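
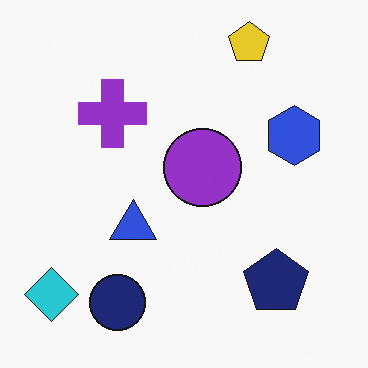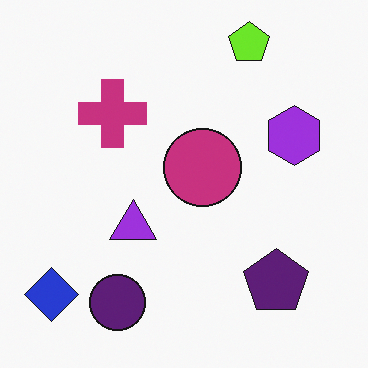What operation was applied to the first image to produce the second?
The image was hue-shifted by a small amount.

Every shape's color has rotated by the same amount around the hue wheel — a uniform hue shift.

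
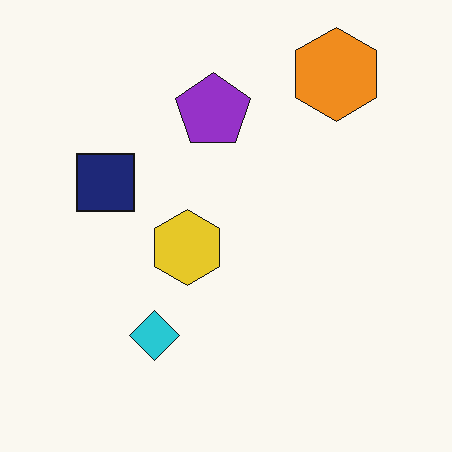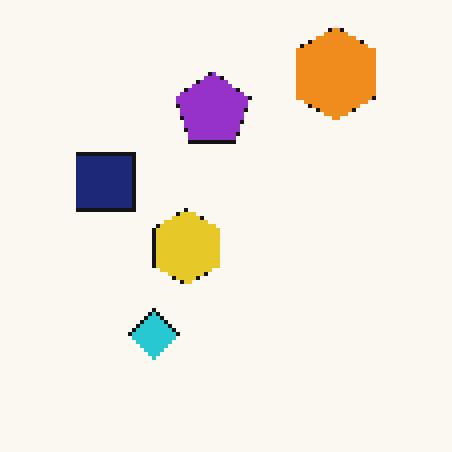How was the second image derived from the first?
The transformation is: lightly pixelated (a mild mosaic effect).

Shapes are reduced to large square blocks; fine edges and outlines are lost — a downscale-then-upscale (mosaic) effect.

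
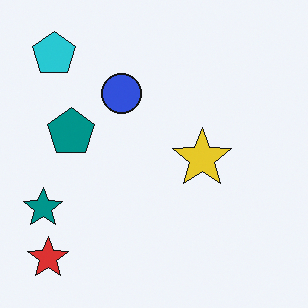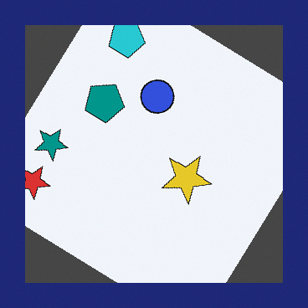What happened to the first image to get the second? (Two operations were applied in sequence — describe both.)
This is the original image rotated clockwise by a large amount — several tens of degrees, then framed with a navy border.

Every shape is tilted by the same angle and the image corners show triangular fill wedges — a whole-image rotation by a non-right angle. A solid navy frame runs around the edge of the second image, with the content slightly shrunk inside it.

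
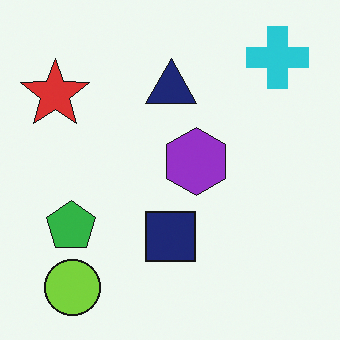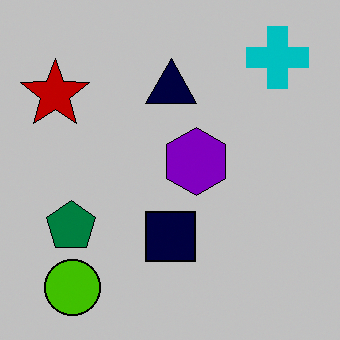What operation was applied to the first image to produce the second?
The second image is the first heavily posterized to just a handful of flat colors.

Each flat color has snapped to a coarser quantized level — most visibly, the near-white background has dropped to a flat grey.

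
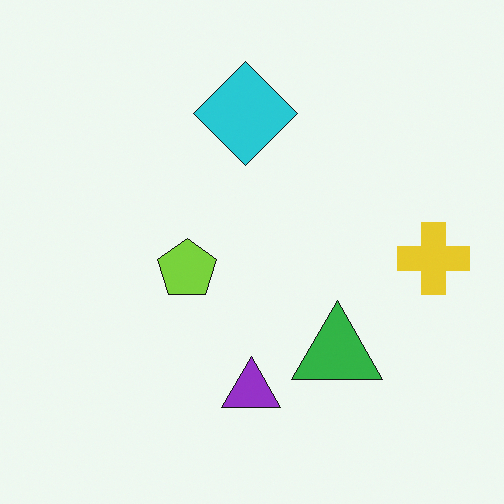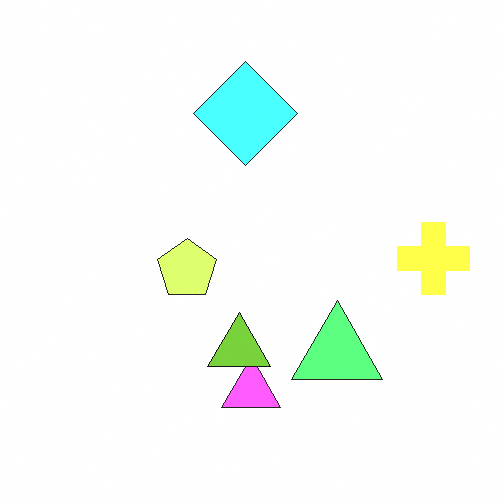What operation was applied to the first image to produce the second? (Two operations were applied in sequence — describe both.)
Substantially brightened, then overlaid with an additional lime triangle.

Every pixel — background and shapes alike — is uniformly brightened. A lime triangle appears in the second image that is absent from the first.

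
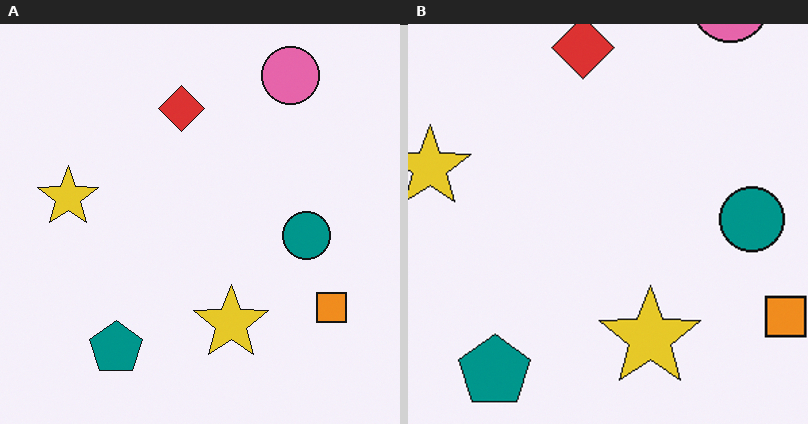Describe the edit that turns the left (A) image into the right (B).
This is the original image cropped slightly and scaled back up.

The visible shapes are larger and the field of view is narrower; shapes near the original edges may be partly or wholly outside the frame — a crop-and-rescale.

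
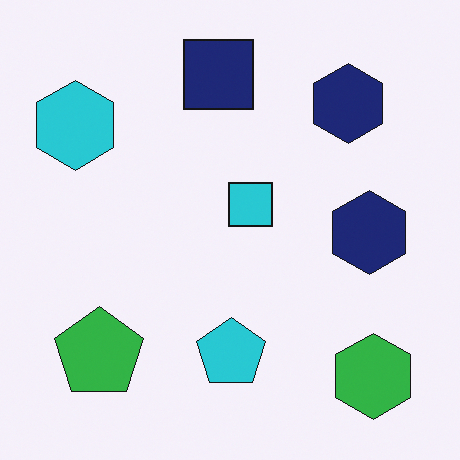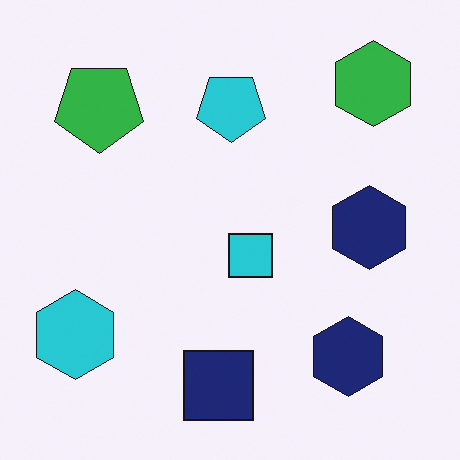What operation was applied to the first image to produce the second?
The transformation is: flipped vertically (top ↔ bottom).

The navy square is in the top of the first image and the bottom of the second — shapes on opposite sides of the horizontal midline have swapped in a mirror flip.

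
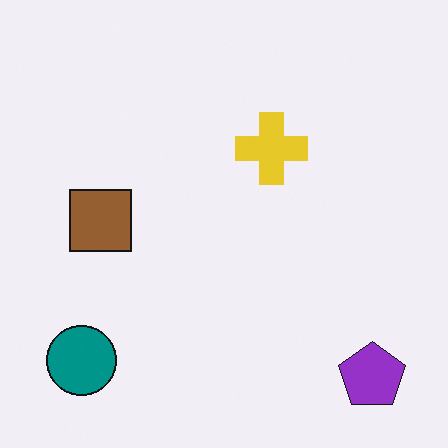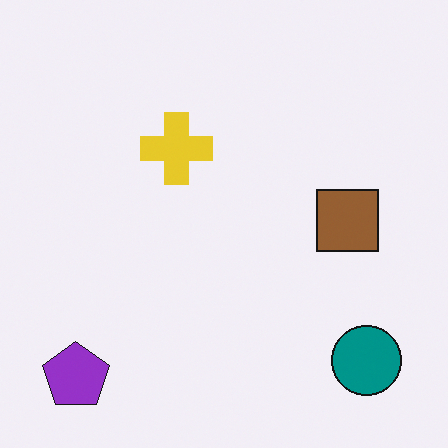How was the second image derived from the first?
The second image is the first flipped horizontally (left ↔ right).

The purple pentagon is in the bottom-right of the first image and the bottom-left of the second — shapes on opposite sides of the vertical midline have swapped in a mirror flip.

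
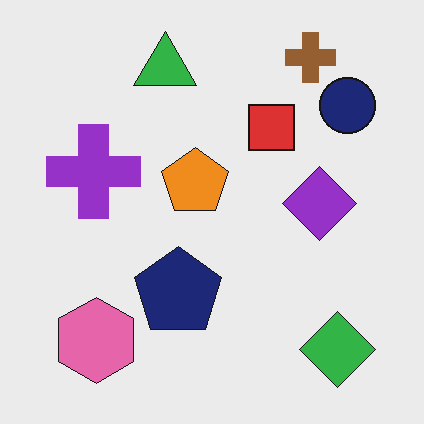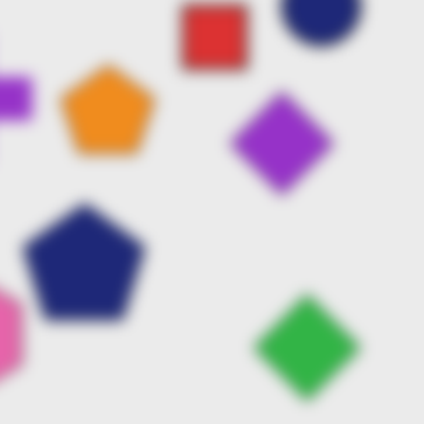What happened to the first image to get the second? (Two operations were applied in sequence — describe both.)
The image was heavily blurred, then cropped slightly and scaled back up.

Shape edges and outlines are uniformly softened across the whole image. The visible shapes are larger and the field of view is narrower; shapes near the original edges may be partly or wholly outside the frame — a crop-and-rescale.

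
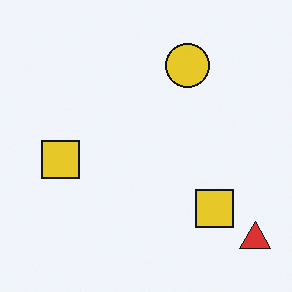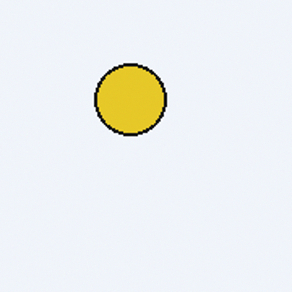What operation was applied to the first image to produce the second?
The second image is the first cropped tightly and scaled back up.

The visible shapes are larger and the field of view is narrower; shapes near the original edges may be partly or wholly outside the frame — a crop-and-rescale.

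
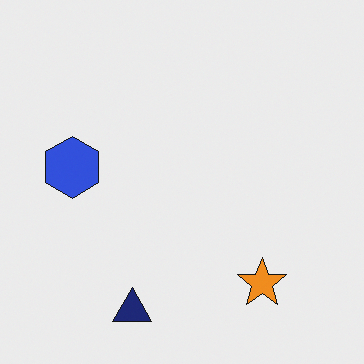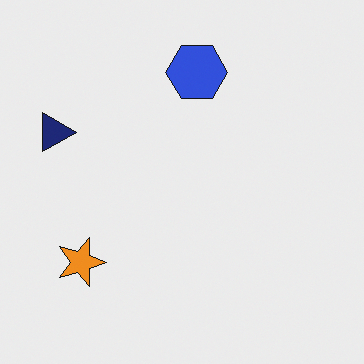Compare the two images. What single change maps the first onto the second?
The image was rotated 90° clockwise.

The navy triangle sits in the bottom of the first image and the left of the second — consistent with a whole-image 90° clockwise rotation.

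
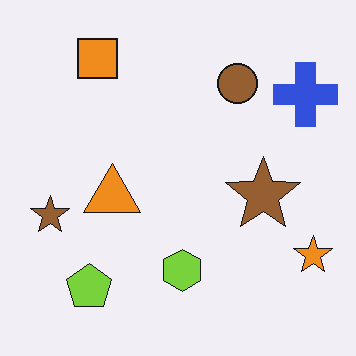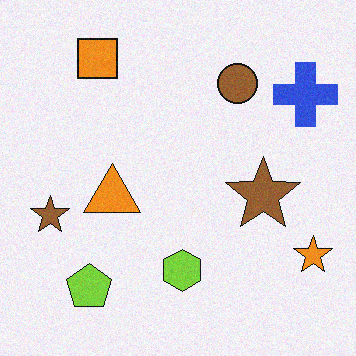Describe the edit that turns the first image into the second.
Degraded with light additive noise.

Random speckle covers the whole image, including the flat background.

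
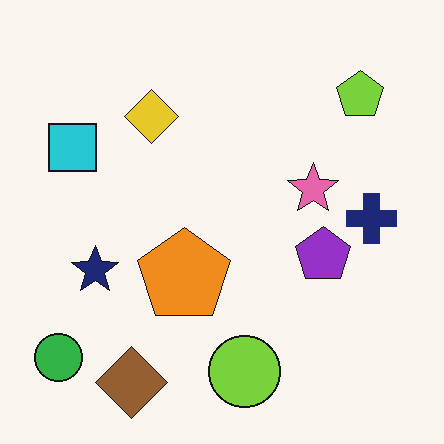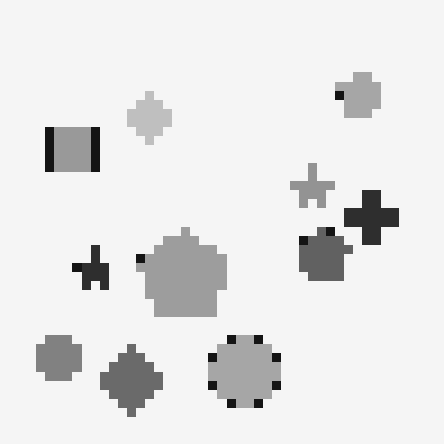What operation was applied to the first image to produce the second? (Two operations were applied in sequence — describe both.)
It was coarsely pixelated, then converted to grayscale.

Shapes are reduced to large square blocks; fine edges and outlines are lost — a downscale-then-upscale (mosaic) effect. All color is removed — every shape is now a shade of grey.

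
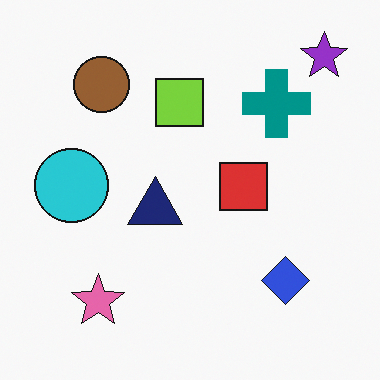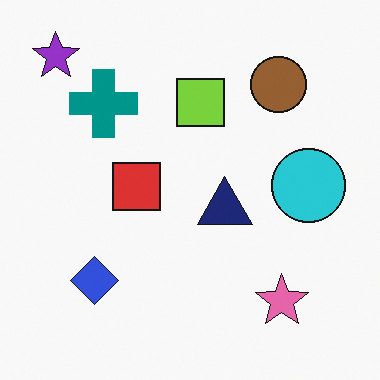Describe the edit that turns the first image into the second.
The image was flipped horizontally (left ↔ right).

The purple star is in the top-right of the first image and the top-left of the second — shapes on opposite sides of the vertical midline have swapped in a mirror flip.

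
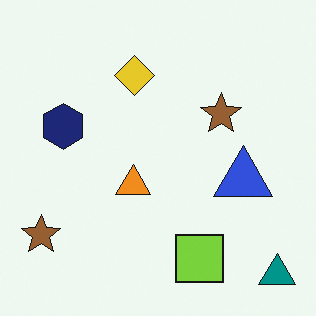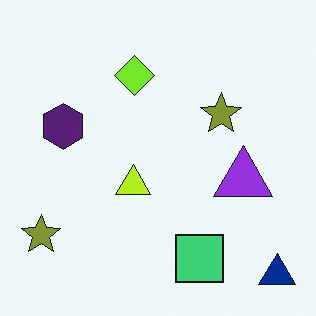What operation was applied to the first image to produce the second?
The second image is the first hue-shifted by a small amount.

Every shape's color has rotated by the same amount around the hue wheel — a uniform hue shift.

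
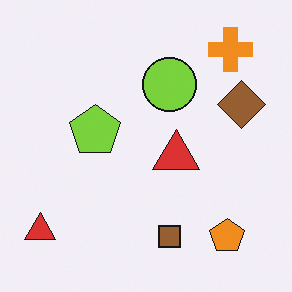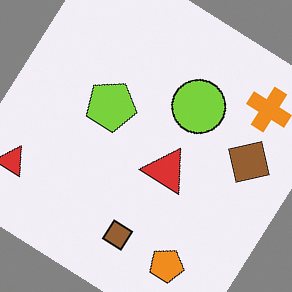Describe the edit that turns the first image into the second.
The image was rotated clockwise by a large amount — several tens of degrees.

Every shape is tilted by the same angle and the image corners show triangular fill wedges — a whole-image rotation by a non-right angle.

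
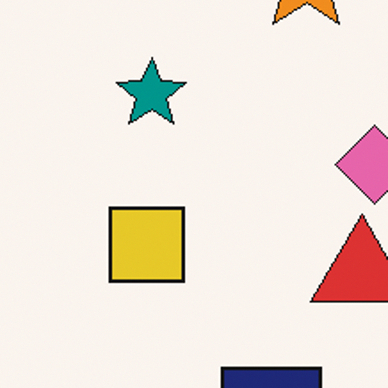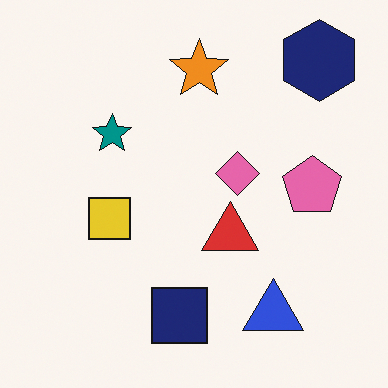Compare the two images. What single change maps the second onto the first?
Cropped tightly and scaled back up.

The visible shapes are larger and the field of view is narrower; shapes near the original edges may be partly or wholly outside the frame — a crop-and-rescale.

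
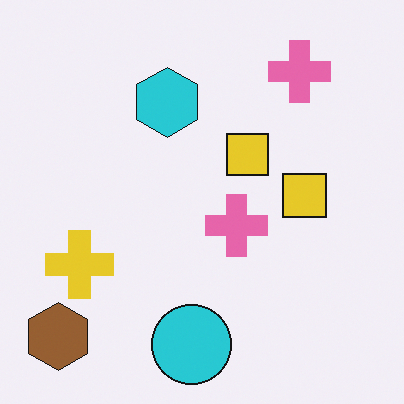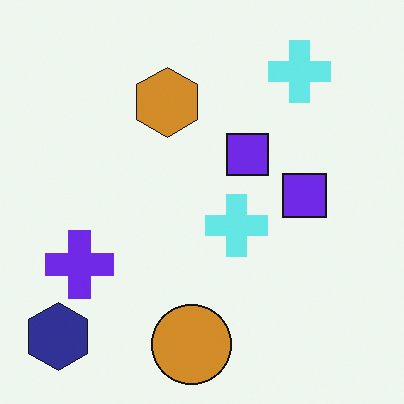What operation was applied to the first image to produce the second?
This is the original image hue-shifted through roughly half the color wheel.

Every shape's color has rotated by the same amount around the hue wheel — a uniform hue shift.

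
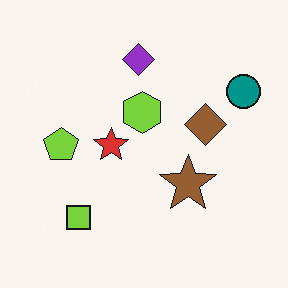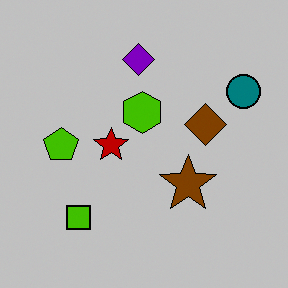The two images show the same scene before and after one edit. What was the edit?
Aggressively posterized.

Each flat color has snapped to a coarser quantized level — most visibly, the near-white background has dropped to a flat grey.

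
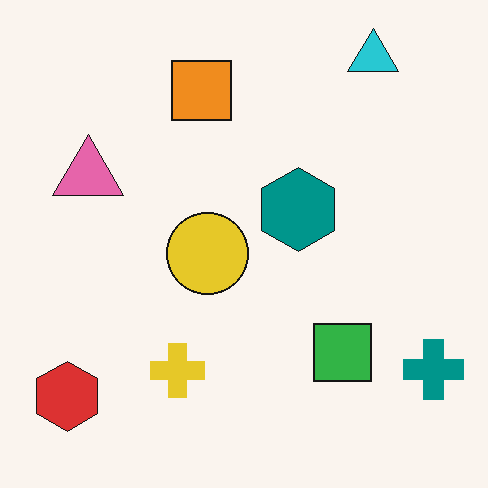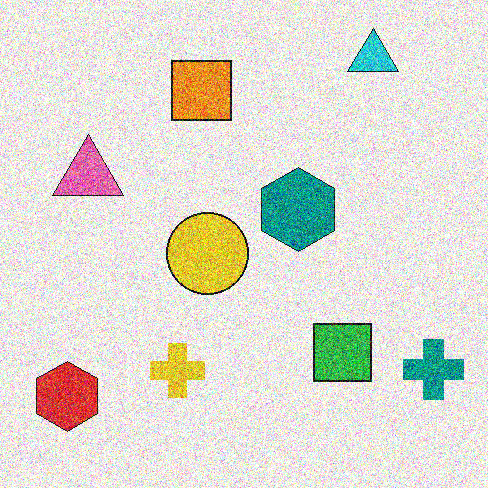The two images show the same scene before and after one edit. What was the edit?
The second image is the first degraded with heavy additive noise.

Random speckle covers the whole image, including the flat background.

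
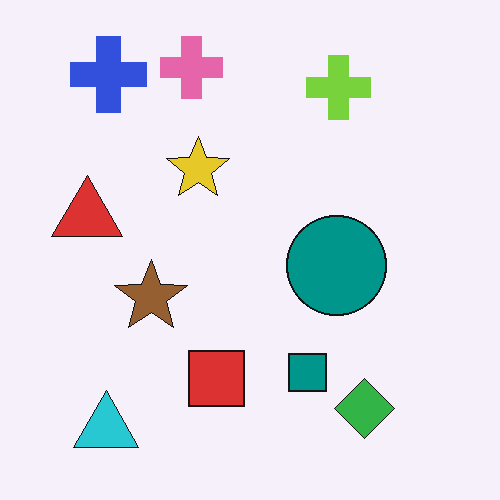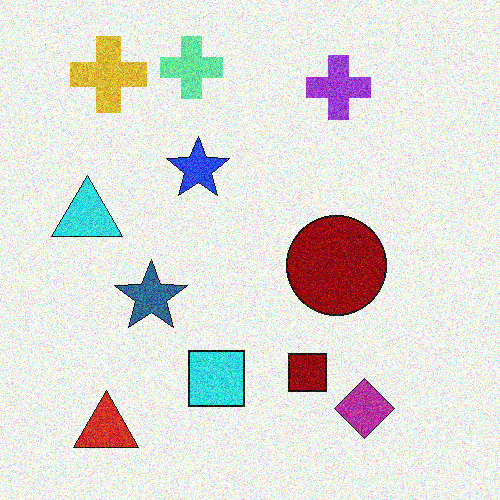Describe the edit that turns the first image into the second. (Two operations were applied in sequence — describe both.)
It was hue-shifted through roughly half the color wheel, then degraded with moderate additive noise.

Every shape's color has rotated by the same amount around the hue wheel — a uniform hue shift. Random speckle covers the whole image, including the flat background.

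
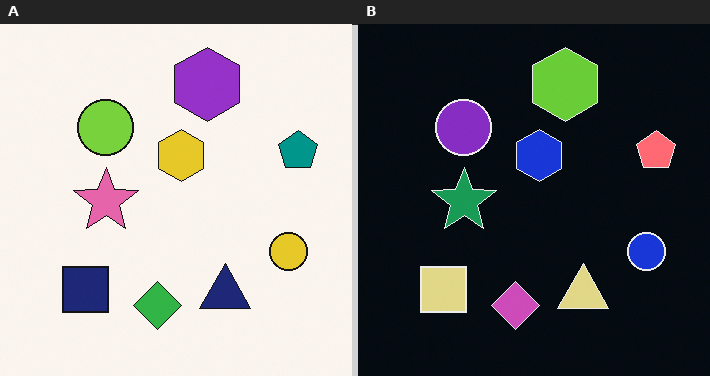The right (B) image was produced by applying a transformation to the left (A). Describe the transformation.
Color-inverted (negative).

The light background has become dark and every shape's color is its complement — a photographic negative.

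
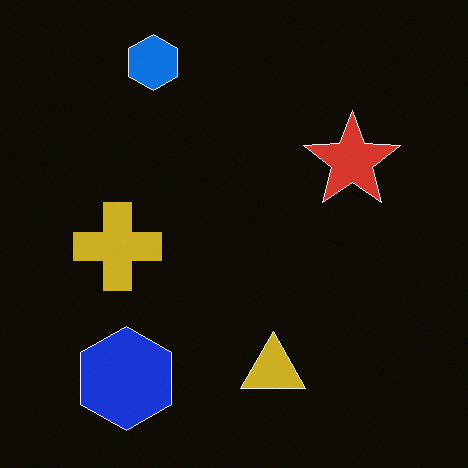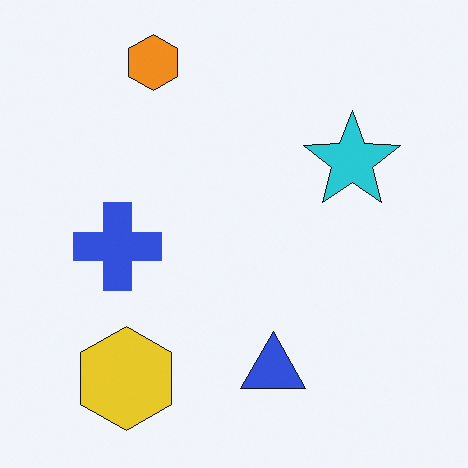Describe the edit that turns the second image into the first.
The first image is the second color-inverted (negative).

The light background has become dark and every shape's color is its complement — a photographic negative.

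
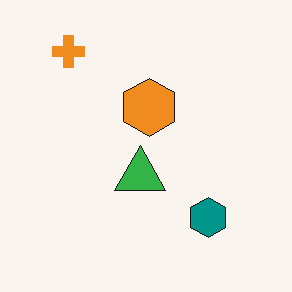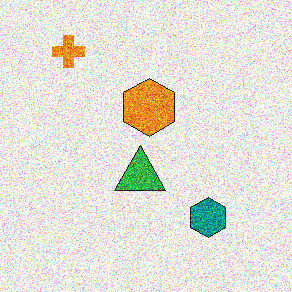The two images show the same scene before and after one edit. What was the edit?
The second image is the first degraded with a thick layer of grain.

Random speckle covers the whole image, including the flat background.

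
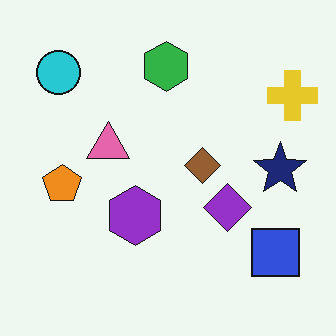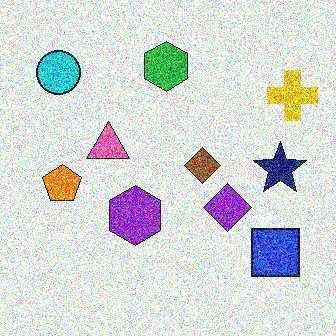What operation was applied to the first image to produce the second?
The transformation is: degraded with heavy additive noise.

Random speckle covers the whole image, including the flat background.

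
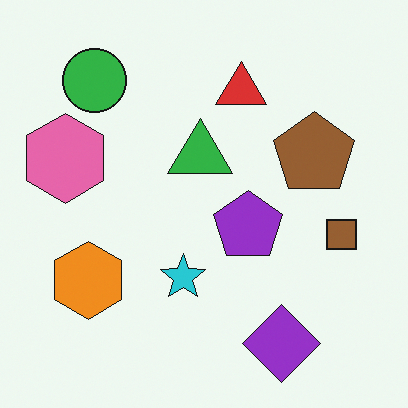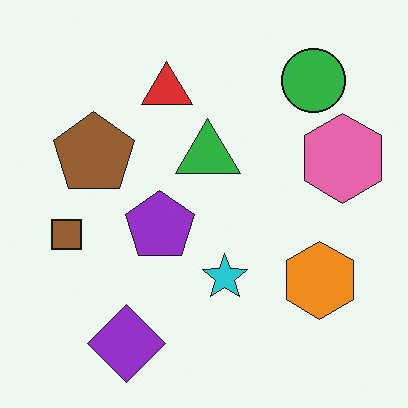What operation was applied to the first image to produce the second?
The second image is the first flipped horizontally (left ↔ right).

The pink hexagon is in the left of the first image and the right of the second — shapes on opposite sides of the vertical midline have swapped in a mirror flip.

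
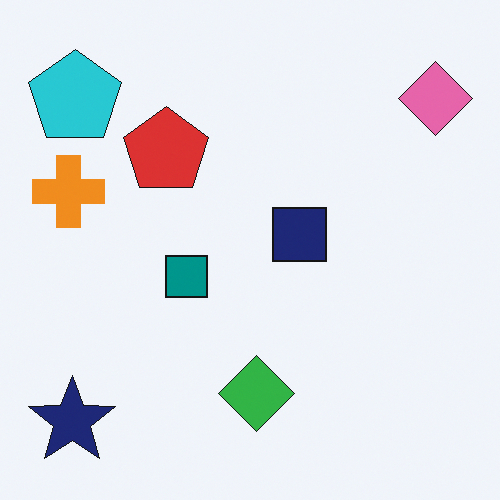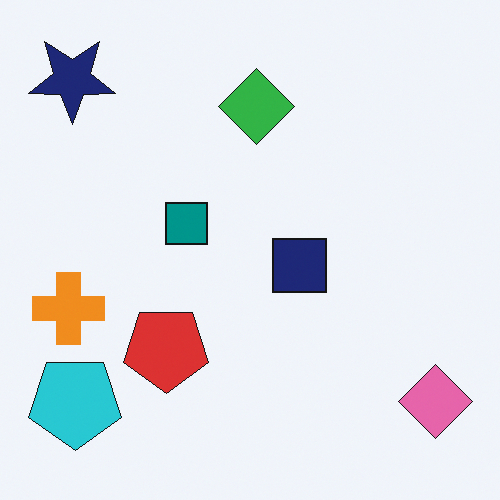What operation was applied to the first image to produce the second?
This is the original image flipped vertically (top ↔ bottom).

The navy star is in the bottom-left of the first image and the top-left of the second — shapes on opposite sides of the horizontal midline have swapped in a mirror flip.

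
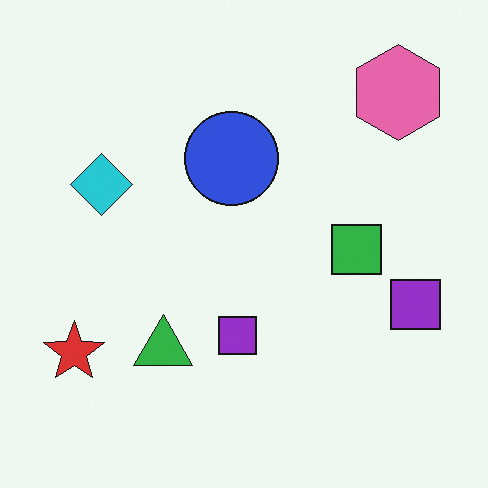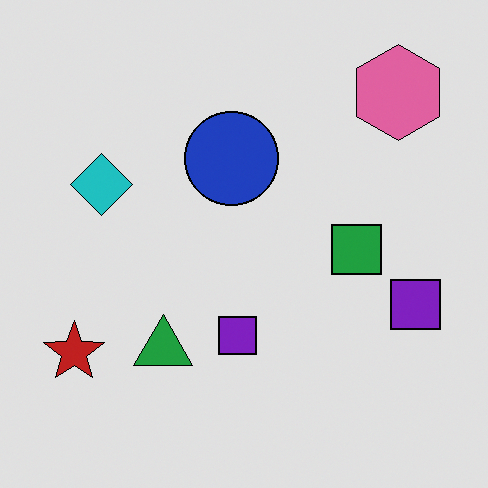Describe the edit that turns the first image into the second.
The image was posterized to a reduced palette.

Each flat color has snapped to a coarser quantized level — most visibly, the near-white background has dropped to a flat grey.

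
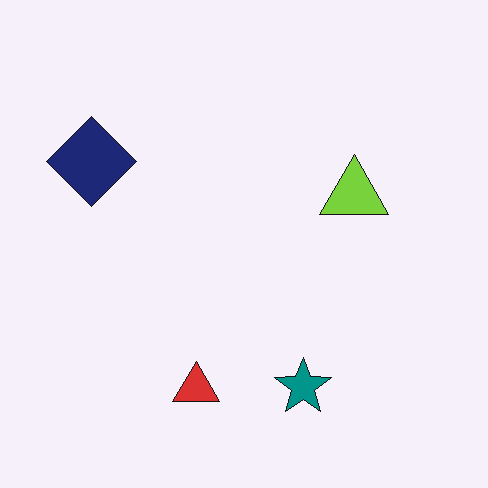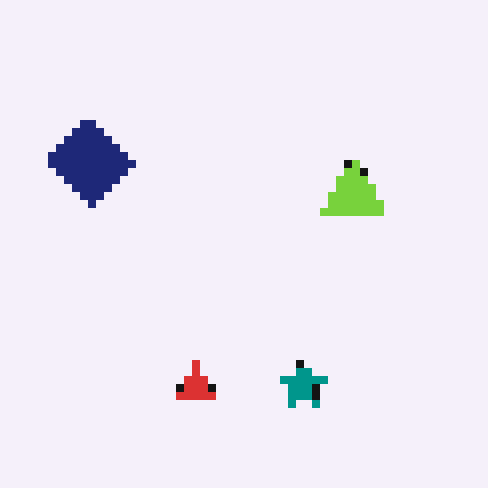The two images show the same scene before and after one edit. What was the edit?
This is the original image pixelated into visible square blocks.

Shapes are reduced to large square blocks; fine edges and outlines are lost — a downscale-then-upscale (mosaic) effect.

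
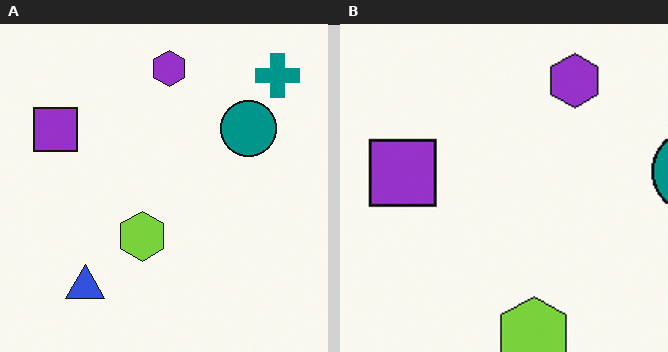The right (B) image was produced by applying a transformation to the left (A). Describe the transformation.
It was cropped slightly and scaled back up.

The visible shapes are larger and the field of view is narrower; shapes near the original edges may be partly or wholly outside the frame — a crop-and-rescale.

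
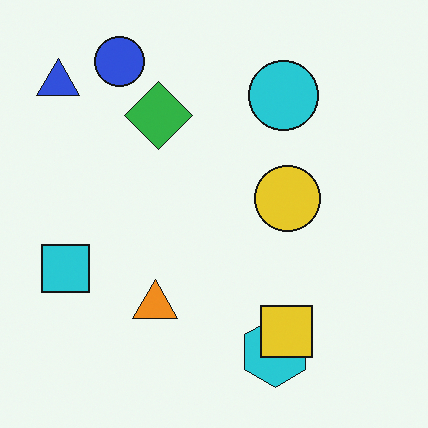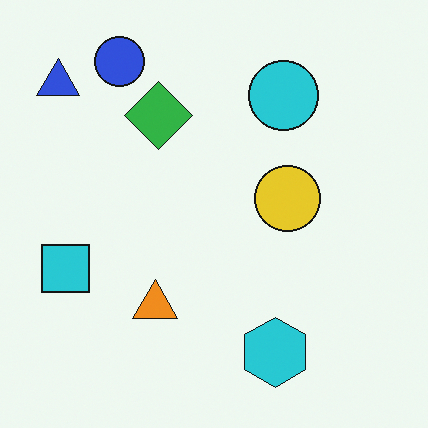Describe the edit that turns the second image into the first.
It was overlaid with an additional yellow square.

A yellow square appears in the first image that is absent from the second.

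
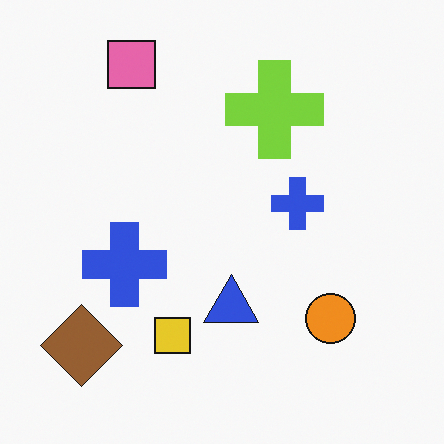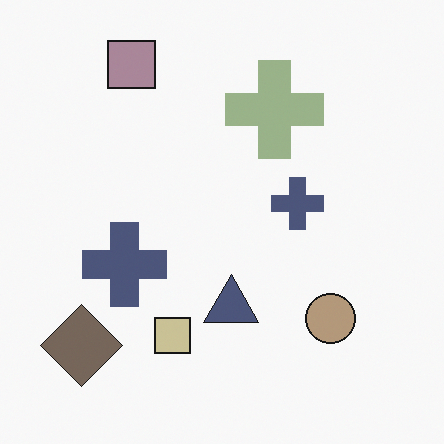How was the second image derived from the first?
This is the original image heavily desaturated.

All colors are more muted and greyish — a global saturation change.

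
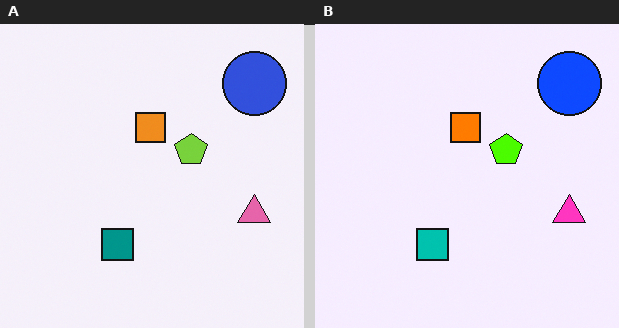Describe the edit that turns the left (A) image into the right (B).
The image was heavily oversaturated.

All colors are more vivid — a global saturation change.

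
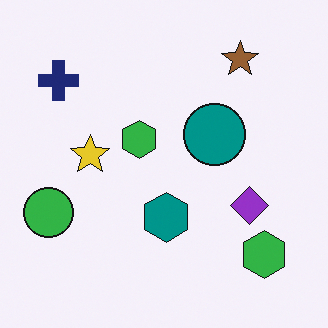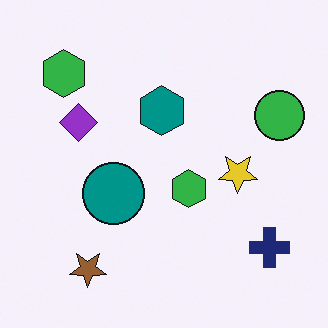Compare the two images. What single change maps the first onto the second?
This is the original image rotated 180°.

The navy cross sits in the top-left of the first image and the bottom-right of the second — consistent with a whole-image 180° rotation.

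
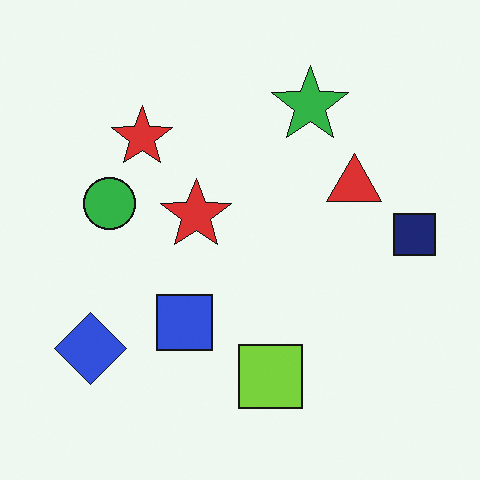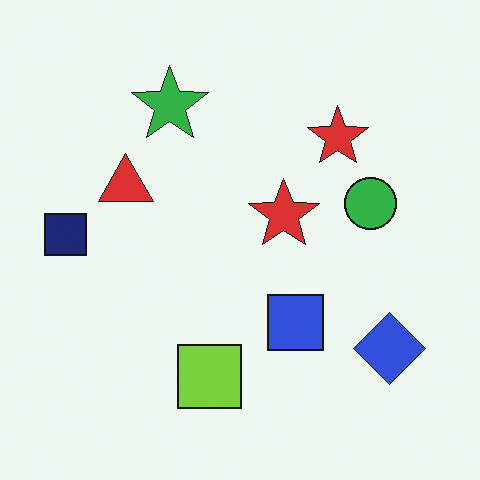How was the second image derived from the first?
It was flipped horizontally (left ↔ right).

The navy square is in the right of the first image and the left of the second — shapes on opposite sides of the vertical midline have swapped in a mirror flip.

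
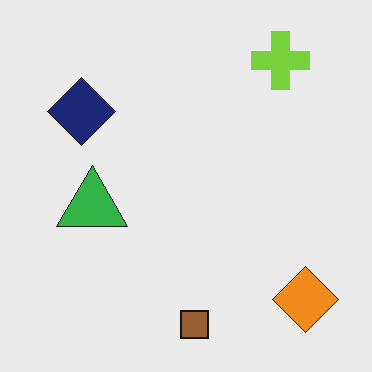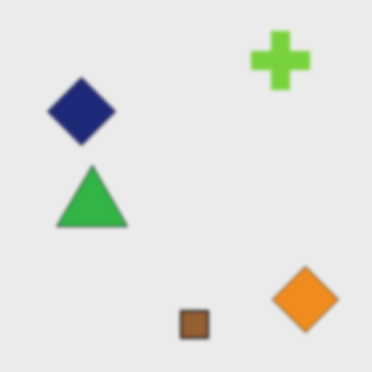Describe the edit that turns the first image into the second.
This is the original image slightly softened.

Shape edges and outlines are uniformly softened across the whole image.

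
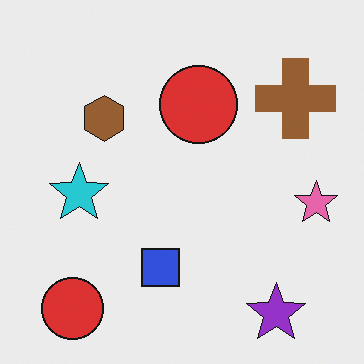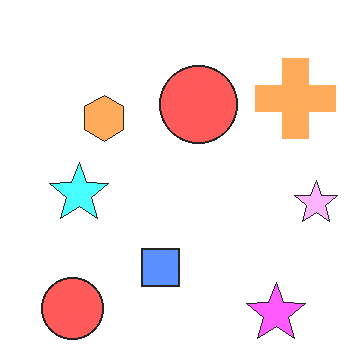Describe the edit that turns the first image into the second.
Substantially brightened.

Every pixel — background and shapes alike — is uniformly brightened.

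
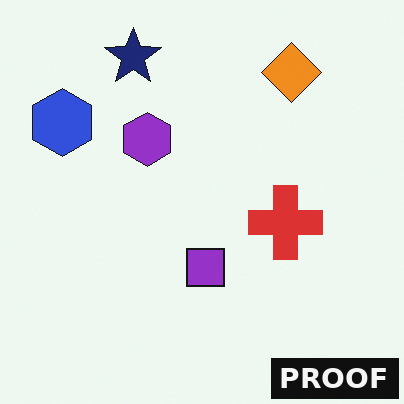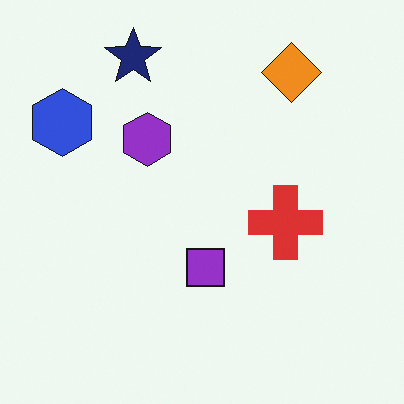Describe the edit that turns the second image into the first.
The transformation is: watermarked with the text "PROOF" in the lower-right corner.

A dark label reading "PROOF" appears in the lower-right corner.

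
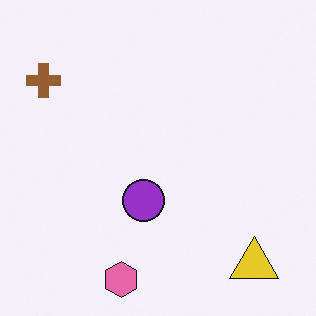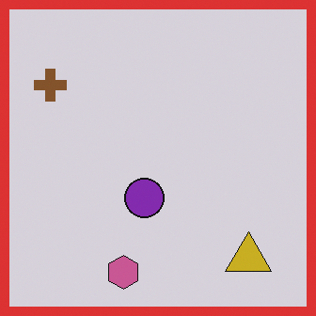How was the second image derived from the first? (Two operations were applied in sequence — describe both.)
It was slightly darkened, then framed with a red border.

Every pixel — background and shapes alike — is uniformly darkened. A solid red frame runs around the edge of the second image, with the content slightly shrunk inside it.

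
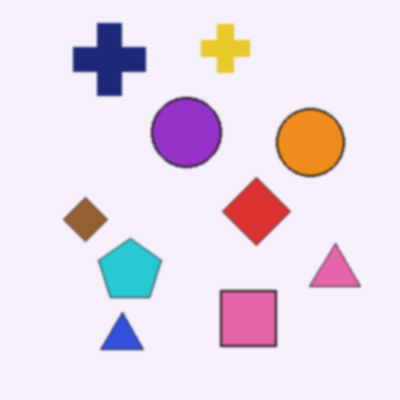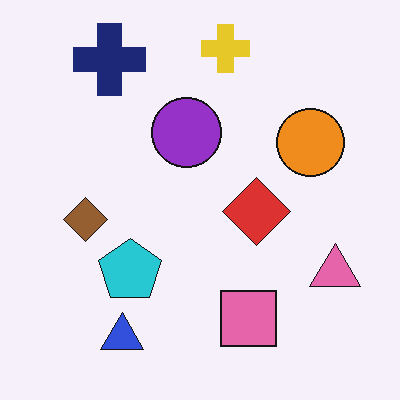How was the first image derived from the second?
Lightly blurred.

Shape edges and outlines are uniformly softened across the whole image.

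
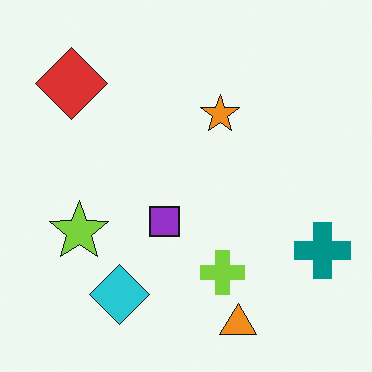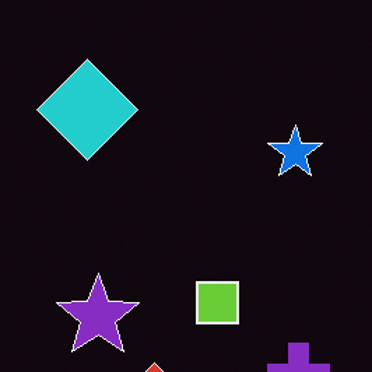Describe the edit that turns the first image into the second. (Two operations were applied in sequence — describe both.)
The transformation is: color-inverted (negative), then cropped to a modestly smaller region and rescaled.

The light background has become dark and every shape's color is its complement — a photographic negative. The visible shapes are larger and the field of view is narrower; shapes near the original edges may be partly or wholly outside the frame — a crop-and-rescale.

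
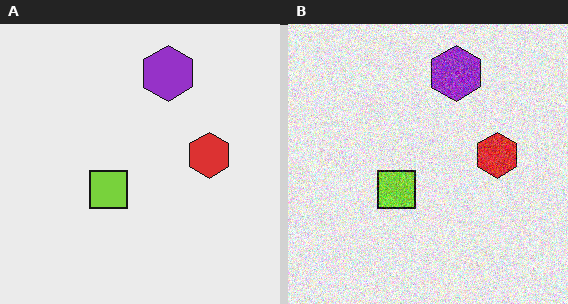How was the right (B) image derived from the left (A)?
It was degraded with strong gaussian noise.

Random speckle covers the whole image, including the flat background.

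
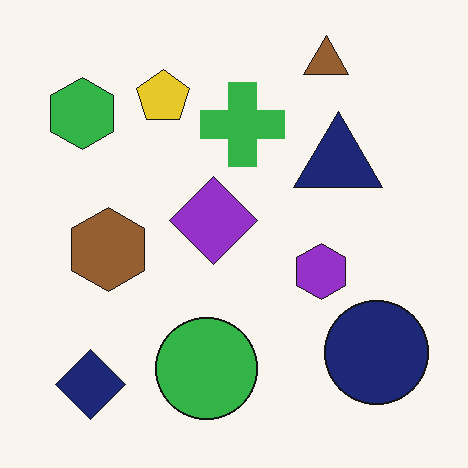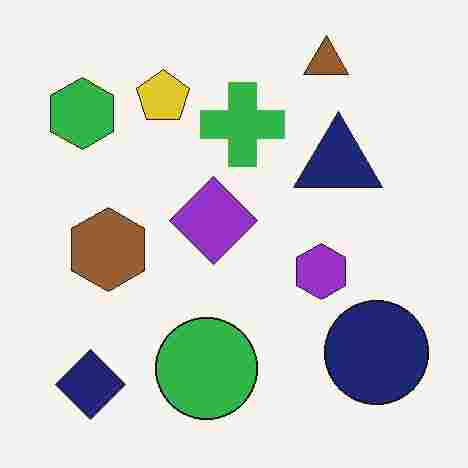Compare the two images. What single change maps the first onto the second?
It was heavily JPEG-compressed with obvious blocking artifacts.

Blocky 8×8 compression artifacts appear around shape edges and the flat background shows ringing — characteristic JPEG degradation.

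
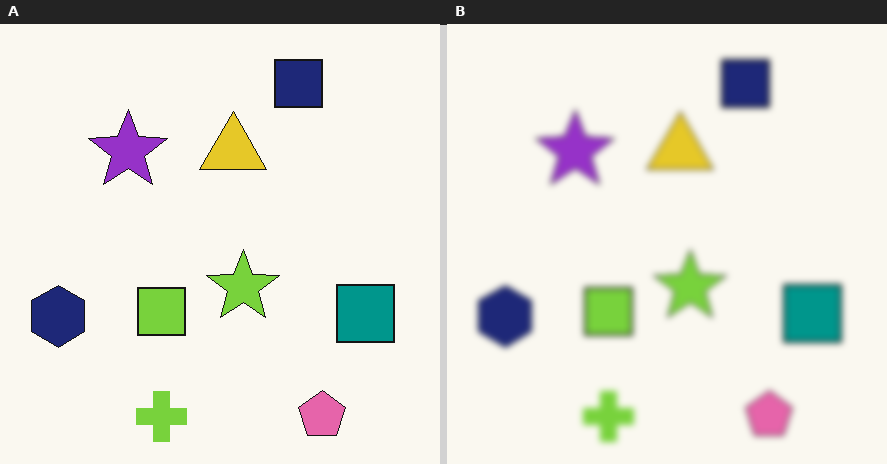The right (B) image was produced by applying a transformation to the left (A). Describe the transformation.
Moderately blurred.

Shape edges and outlines are uniformly softened across the whole image.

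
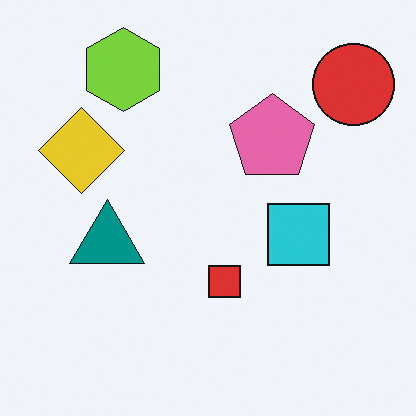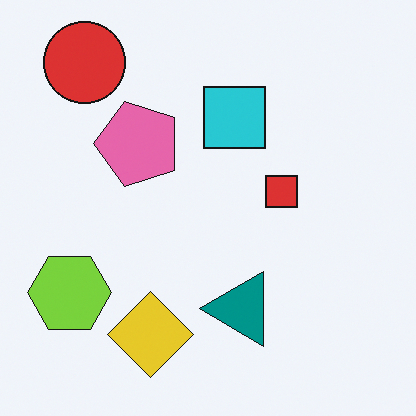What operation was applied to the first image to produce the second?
The second image is the first rotated 90° counter-clockwise.

The red circle sits in the top-right of the first image and the top-left of the second — consistent with a whole-image 90° counter-clockwise rotation.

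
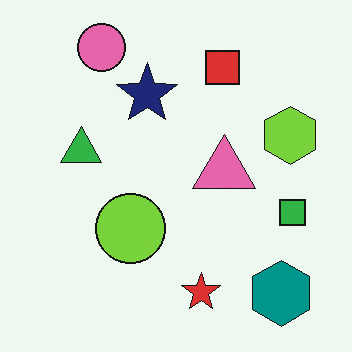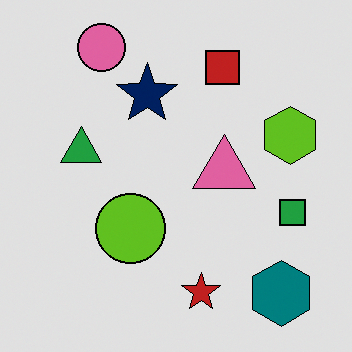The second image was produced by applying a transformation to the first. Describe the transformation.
It was moderately posterized.

Each flat color has snapped to a coarser quantized level — most visibly, the near-white background has dropped to a flat grey.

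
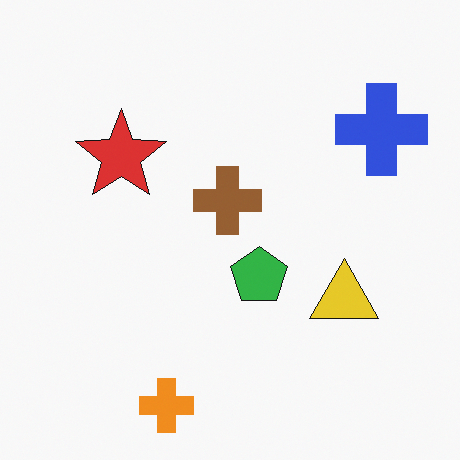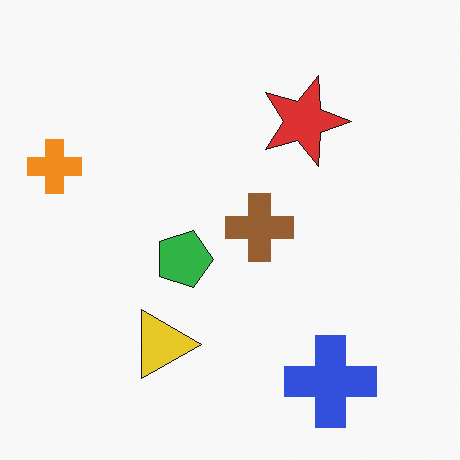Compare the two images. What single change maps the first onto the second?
This is the original image rotated 90° clockwise.

The orange cross sits in the bottom of the first image and the left of the second — consistent with a whole-image 90° clockwise rotation.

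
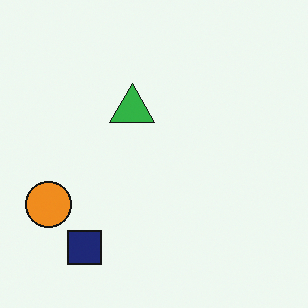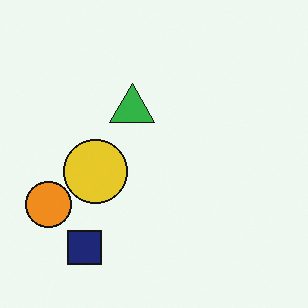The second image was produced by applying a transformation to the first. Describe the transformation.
The image was overlaid with an additional yellow circle.

A yellow circle appears in the second image that is absent from the first.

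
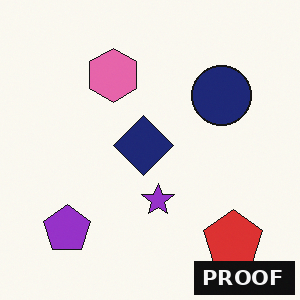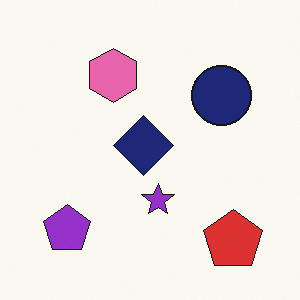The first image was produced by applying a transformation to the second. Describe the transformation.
The transformation is: watermarked with the text "PROOF" in the lower-right corner.

A dark label reading "PROOF" appears in the lower-right corner.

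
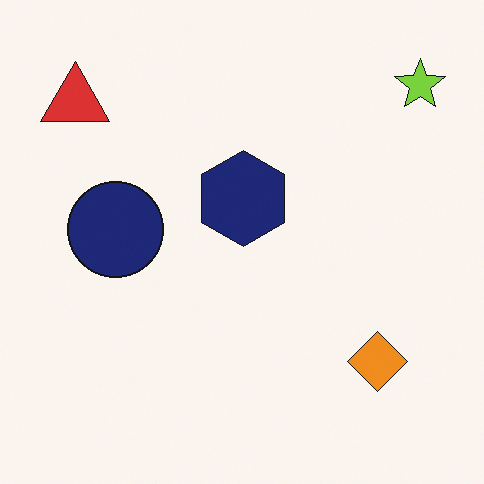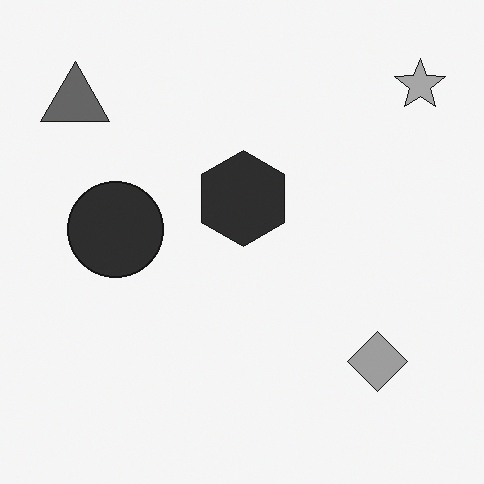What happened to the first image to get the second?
It was converted to grayscale.

All color is removed — every shape is now a shade of grey.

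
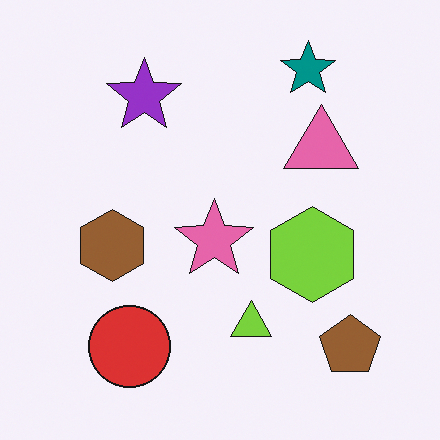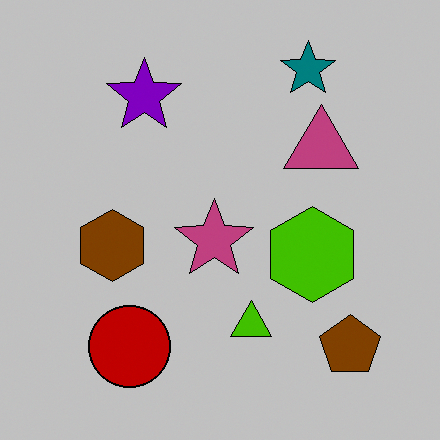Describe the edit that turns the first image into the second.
It was heavily posterized to just a handful of flat colors.

Each flat color has snapped to a coarser quantized level — most visibly, the near-white background has dropped to a flat grey.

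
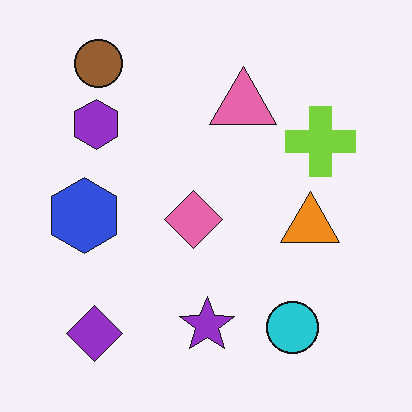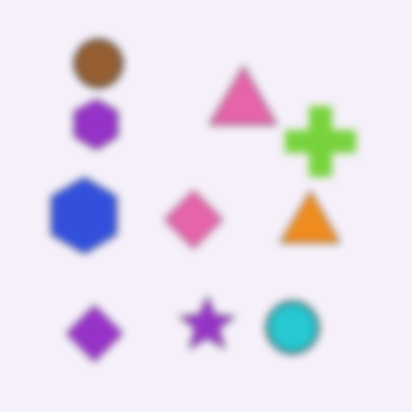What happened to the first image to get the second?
The image was noticeably gaussian-blurred.

Shape edges and outlines are uniformly softened across the whole image.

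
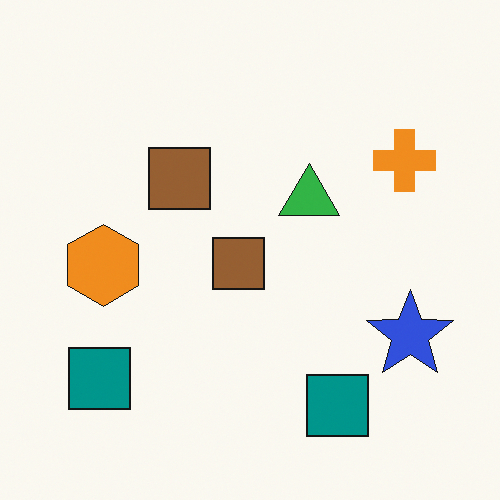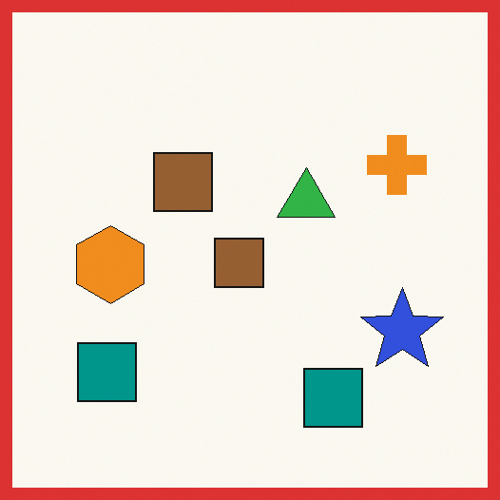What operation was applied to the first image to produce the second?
The second image is the first framed with a red border.

A solid red frame runs around the edge of the second image, with the content slightly shrunk inside it.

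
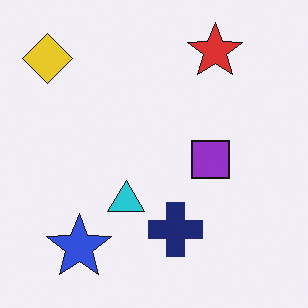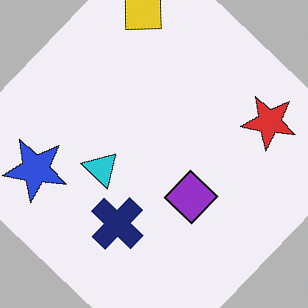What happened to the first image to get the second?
Rotated clockwise by a large amount — several tens of degrees.

Every shape is tilted by the same angle and the image corners show triangular fill wedges — a whole-image rotation by a non-right angle.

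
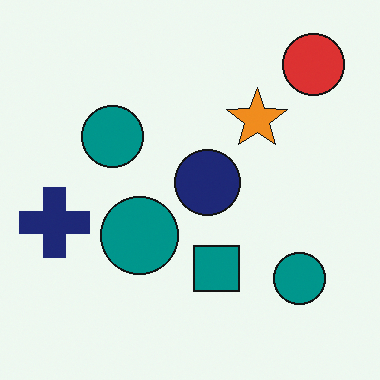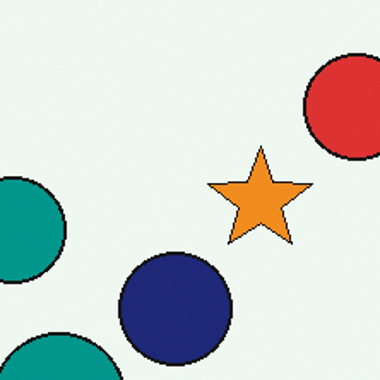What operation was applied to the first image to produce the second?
Cropped to a noticeably smaller region and rescaled.

The visible shapes are larger and the field of view is narrower; shapes near the original edges may be partly or wholly outside the frame — a crop-and-rescale.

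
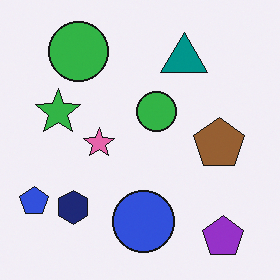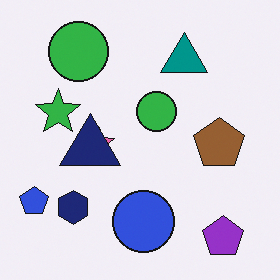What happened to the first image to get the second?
The second image is the first overlaid with an additional navy triangle.

A navy triangle appears in the second image that is absent from the first.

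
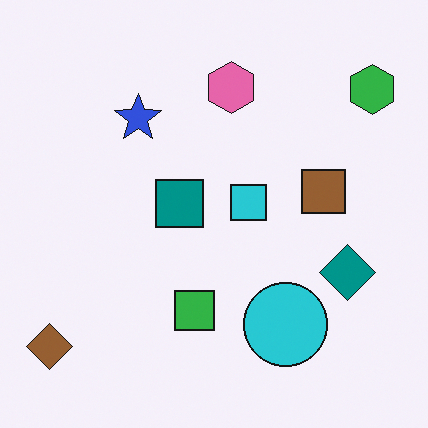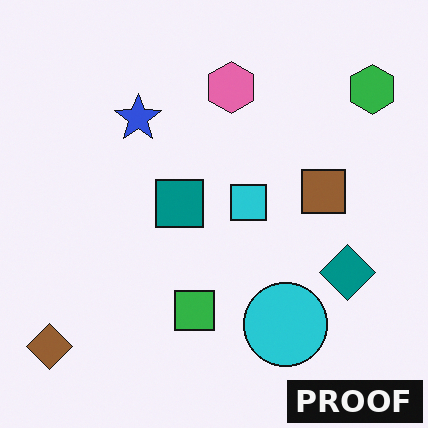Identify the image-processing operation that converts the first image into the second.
The image was watermarked with the text "PROOF" in the lower-right corner.

A dark label reading "PROOF" appears in the lower-right corner.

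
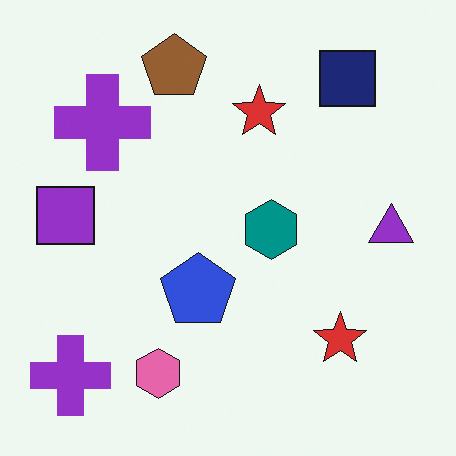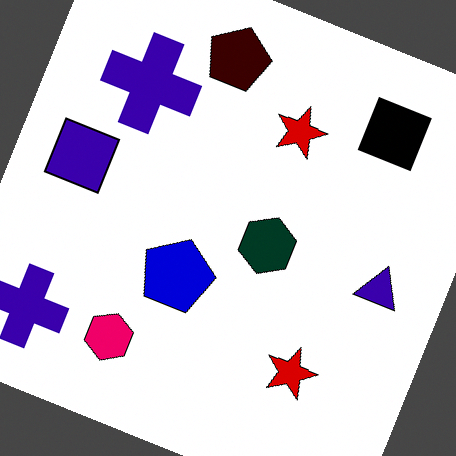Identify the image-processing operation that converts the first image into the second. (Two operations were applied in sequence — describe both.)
It was boosted in contrast, then rotated clockwise by a moderate amount.

Tones are pushed away from mid-grey across the whole image — a global contrast change. Every shape is tilted by the same angle and the image corners show triangular fill wedges — a whole-image rotation by a non-right angle.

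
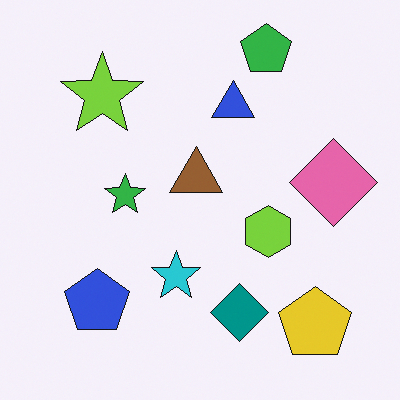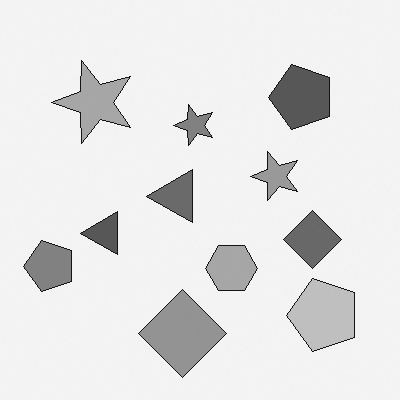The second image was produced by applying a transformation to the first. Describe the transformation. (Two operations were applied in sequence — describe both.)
It was converted to grayscale, then transposed (reflected across the top-left ↔ bottom-right diagonal).

All color is removed — every shape is now a shade of grey. Shapes have swapped their row and column positions — what was in the top-right is now in the bottom-left — a diagonal reflection.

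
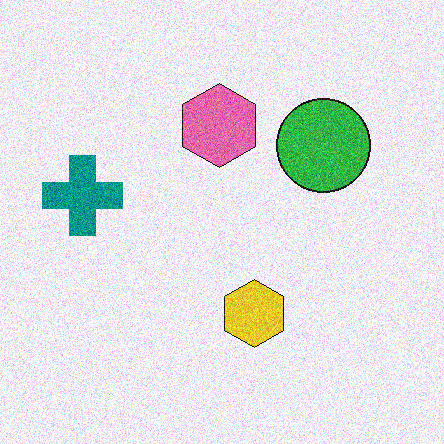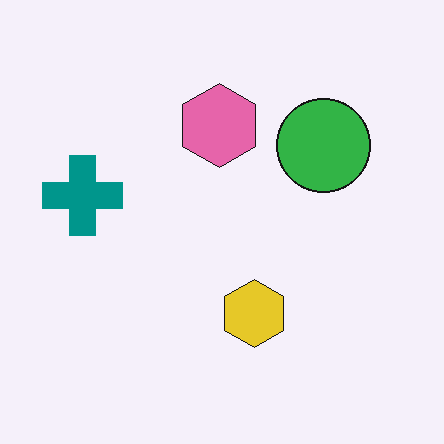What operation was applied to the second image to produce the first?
This is the original image degraded with visible gaussian noise.

Random speckle covers the whole image, including the flat background.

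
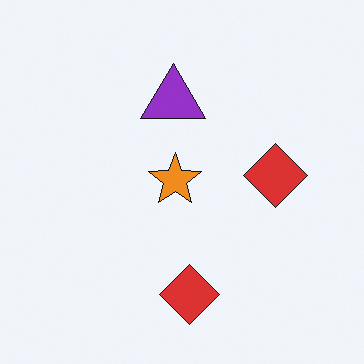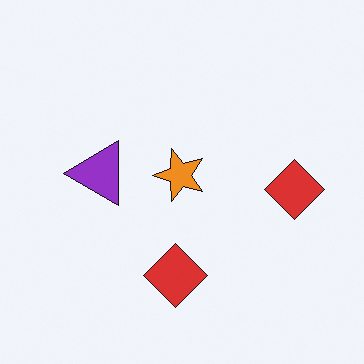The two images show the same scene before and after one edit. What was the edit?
The second image is the first transposed (reflected across the top-left ↔ bottom-right diagonal).

Shapes have swapped their row and column positions — what was in the top-right is now in the bottom-left — a diagonal reflection.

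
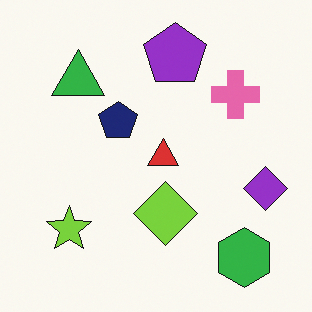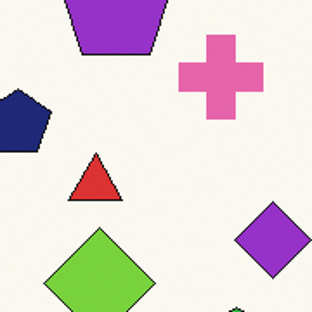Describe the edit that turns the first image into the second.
This is the original image cropped to a noticeably smaller region and rescaled.

The visible shapes are larger and the field of view is narrower; shapes near the original edges may be partly or wholly outside the frame — a crop-and-rescale.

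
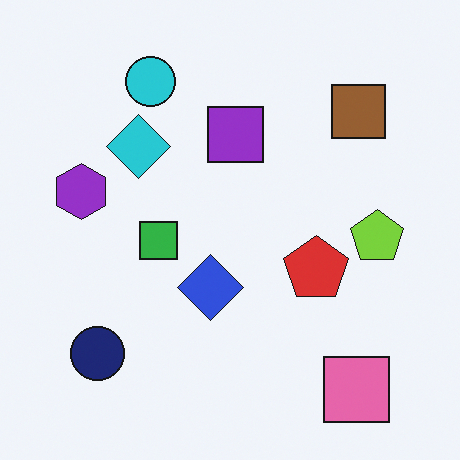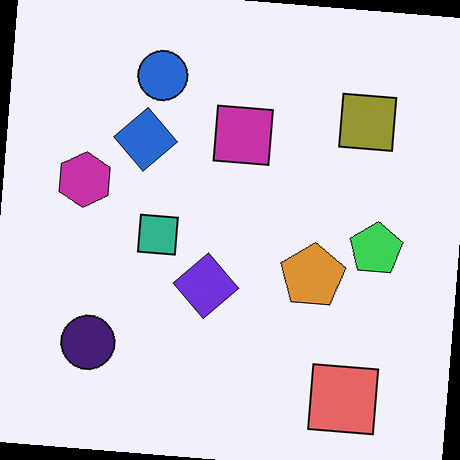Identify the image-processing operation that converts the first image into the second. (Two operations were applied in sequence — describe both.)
The second image is the first rotated clockwise by a few degrees, then hue-shifted slightly.

Every shape is tilted by the same angle and the image corners show triangular fill wedges — a whole-image rotation by a non-right angle. Every shape's color has rotated by the same amount around the hue wheel — a uniform hue shift.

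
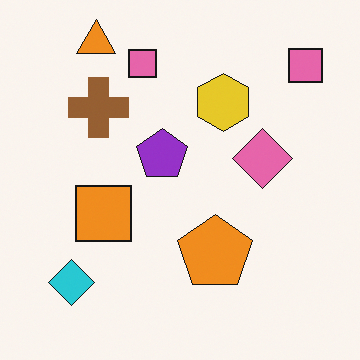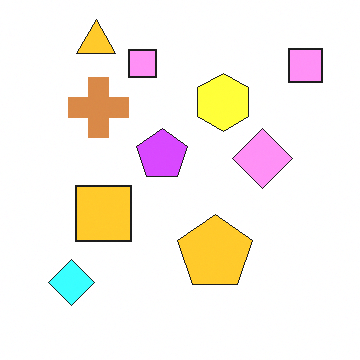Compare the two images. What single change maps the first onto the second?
Noticeably brightened.

Every pixel — background and shapes alike — is uniformly brightened.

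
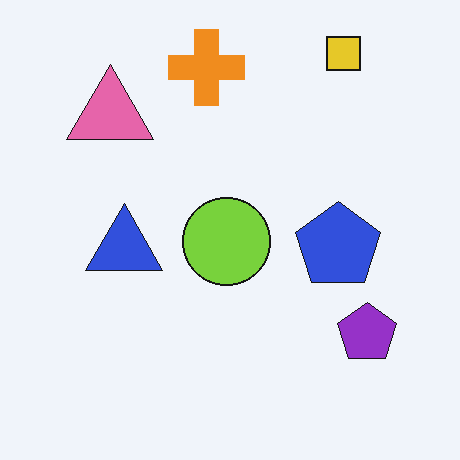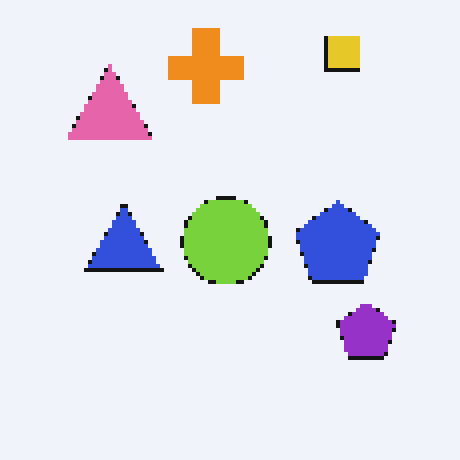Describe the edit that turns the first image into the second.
It was mildly pixelated.

Shapes are reduced to large square blocks; fine edges and outlines are lost — a downscale-then-upscale (mosaic) effect.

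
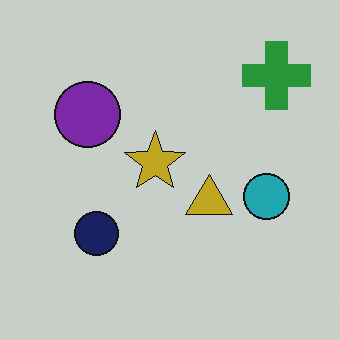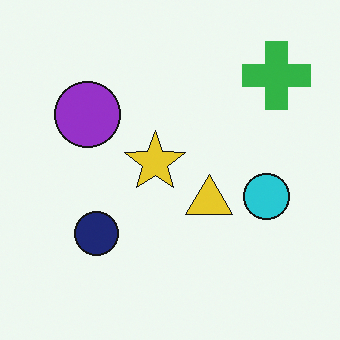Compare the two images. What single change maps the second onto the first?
Darkened a little.

Every pixel — background and shapes alike — is uniformly darkened.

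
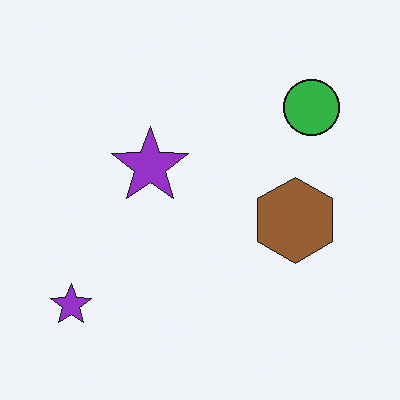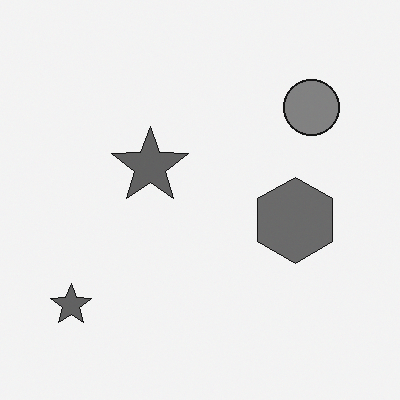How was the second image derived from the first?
The second image is the first converted to grayscale.

All color is removed — every shape is now a shade of grey.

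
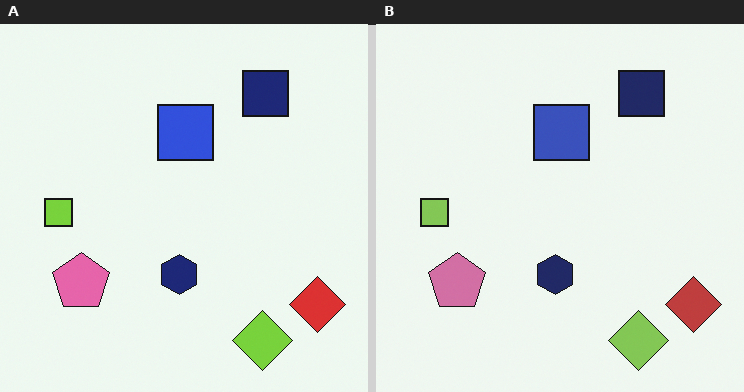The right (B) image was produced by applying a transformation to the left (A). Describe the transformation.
Slightly desaturated.

All colors are more muted and greyish — a global saturation change.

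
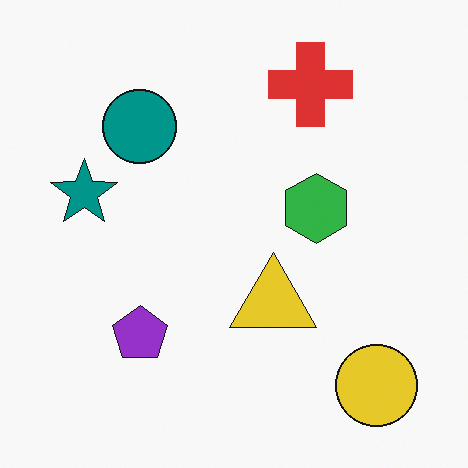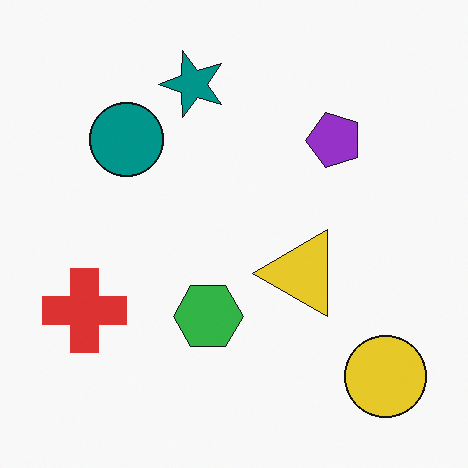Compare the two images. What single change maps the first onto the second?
This is the original image transposed (reflected across the top-left ↔ bottom-right diagonal).

Shapes have swapped their row and column positions — what was in the top-right is now in the bottom-left — a diagonal reflection.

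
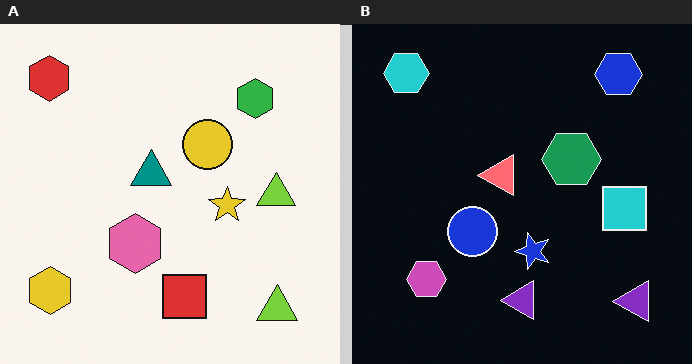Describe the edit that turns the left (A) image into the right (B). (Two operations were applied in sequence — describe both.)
The right (B) image is the left (A) color-inverted (negative), then transposed (reflected across the top-left ↔ bottom-right diagonal).

The light background has become dark and every shape's color is its complement — a photographic negative. Shapes have swapped their row and column positions — what was in the top-right is now in the bottom-left — a diagonal reflection.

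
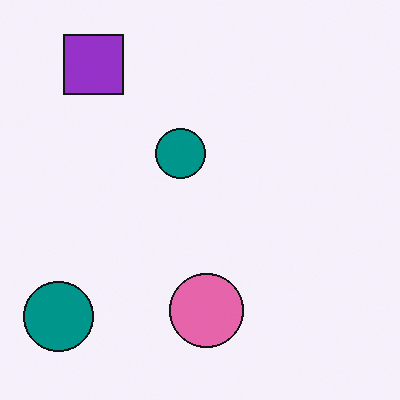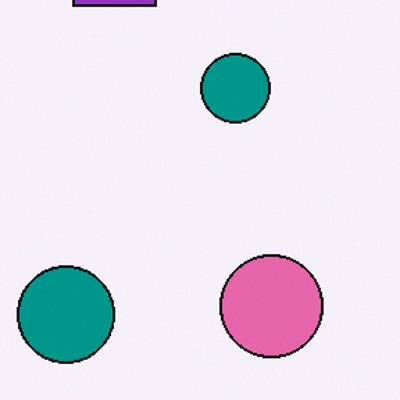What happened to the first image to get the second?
The second image is the first cropped to a modestly smaller region and rescaled.

The visible shapes are larger and the field of view is narrower; shapes near the original edges may be partly or wholly outside the frame — a crop-and-rescale.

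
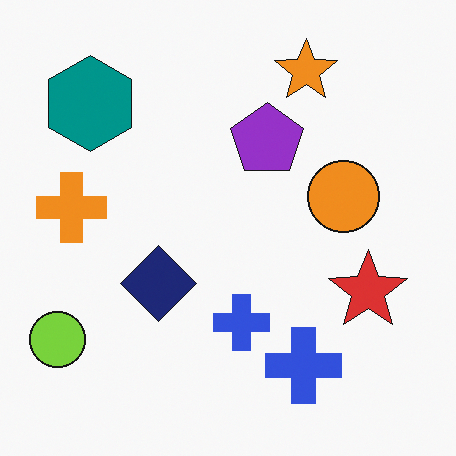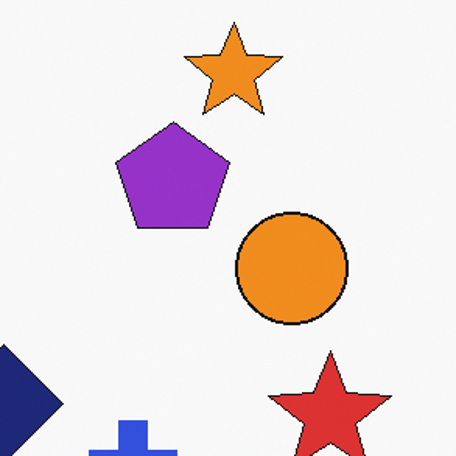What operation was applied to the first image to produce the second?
The image was cropped to a modestly smaller region and rescaled.

The visible shapes are larger and the field of view is narrower; shapes near the original edges may be partly or wholly outside the frame — a crop-and-rescale.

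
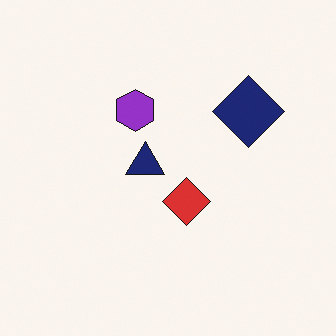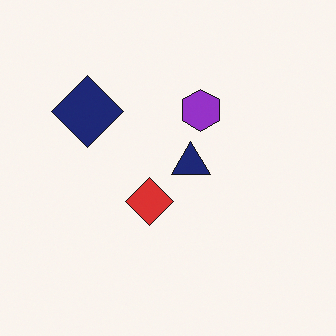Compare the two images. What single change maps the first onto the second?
The second image is the first flipped horizontally (left ↔ right).

The navy diamond is in the top-right of the first image and the top-left of the second — shapes on opposite sides of the vertical midline have swapped in a mirror flip.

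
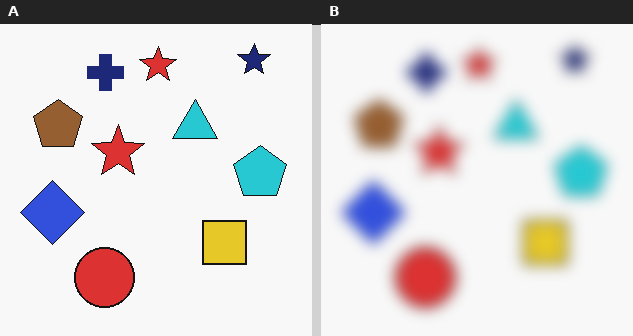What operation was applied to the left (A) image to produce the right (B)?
It was strongly gaussian-blurred.

Shape edges and outlines are uniformly softened across the whole image.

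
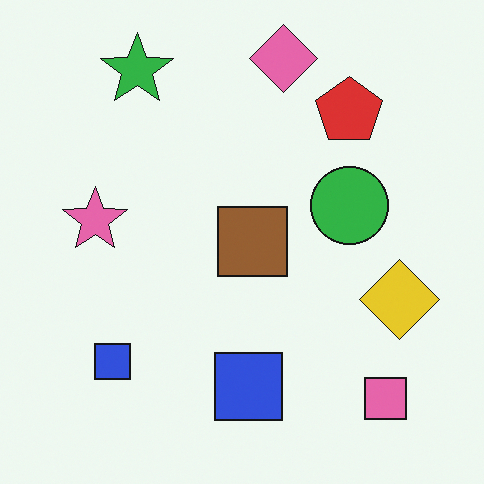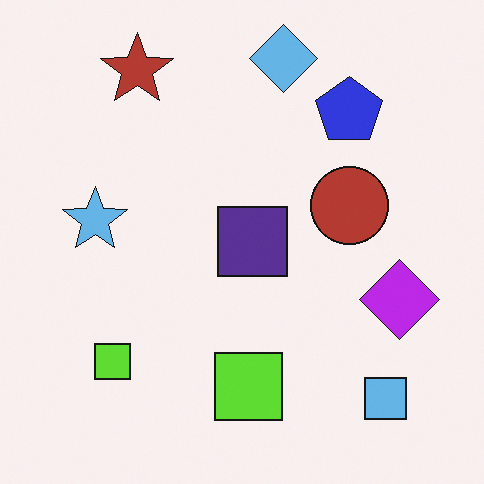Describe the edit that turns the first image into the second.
The second image is the first hue-shifted through roughly half the color wheel.

Every shape's color has rotated by the same amount around the hue wheel — a uniform hue shift.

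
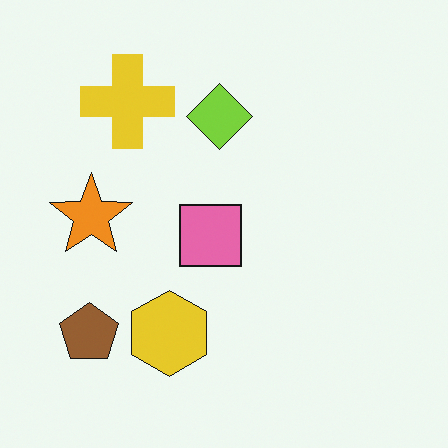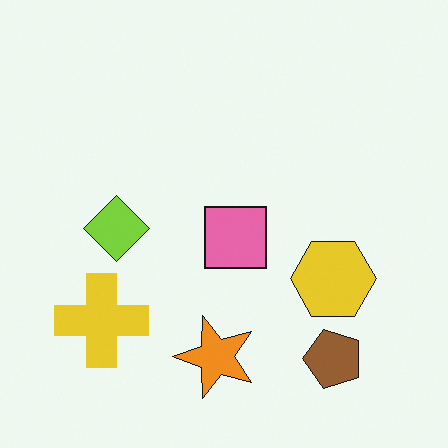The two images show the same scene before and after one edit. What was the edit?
This is the original image rotated 90° counter-clockwise.

The brown pentagon sits in the bottom-left of the first image and the bottom-right of the second — consistent with a whole-image 90° counter-clockwise rotation.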